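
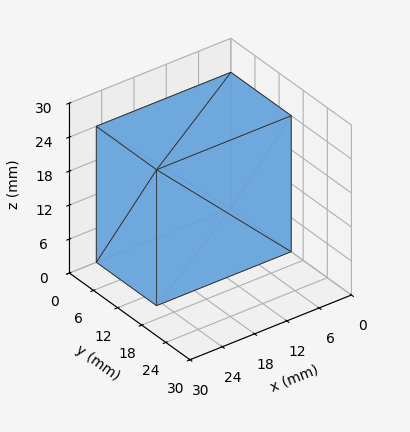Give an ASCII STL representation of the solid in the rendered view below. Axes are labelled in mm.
Reading the render: the shape is a rectangular box, roughly 25 × 15 mm footprint and 24 mm tall (dimensions read to the nearest mm from the axis ticks). For the STL, each face is triangulated and given an outward normal.

solid part
  facet normal 0.0000 0.0000 -1.0000
    outer loop
      vertex 25.00 15.00 0.00
      vertex 25.00 0.00 0.00
      vertex 0.00 0.00 0.00
    endloop
  endfacet
  facet normal 0.0000 0.0000 -1.0000
    outer loop
      vertex 0.00 15.00 0.00
      vertex 25.00 15.00 0.00
      vertex 0.00 0.00 0.00
    endloop
  endfacet
  facet normal 0.0000 0.0000 1.0000
    outer loop
      vertex 0.00 0.00 24.00
      vertex 25.00 0.00 24.00
      vertex 25.00 15.00 24.00
    endloop
  endfacet
  facet normal 0.0000 0.0000 1.0000
    outer loop
      vertex 0.00 0.00 24.00
      vertex 25.00 15.00 24.00
      vertex 0.00 15.00 24.00
    endloop
  endfacet
  facet normal 0.0000 -1.0000 0.0000
    outer loop
      vertex 0.00 0.00 0.00
      vertex 25.00 0.00 0.00
      vertex 25.00 0.00 24.00
    endloop
  endfacet
  facet normal 0.0000 -1.0000 0.0000
    outer loop
      vertex 0.00 0.00 0.00
      vertex 25.00 0.00 24.00
      vertex 0.00 0.00 24.00
    endloop
  endfacet
  facet normal 0.0000 1.0000 0.0000
    outer loop
      vertex 25.00 15.00 24.00
      vertex 25.00 15.00 0.00
      vertex 0.00 15.00 0.00
    endloop
  endfacet
  facet normal 0.0000 1.0000 0.0000
    outer loop
      vertex 0.00 15.00 24.00
      vertex 25.00 15.00 24.00
      vertex 0.00 15.00 0.00
    endloop
  endfacet
  facet normal -1.0000 0.0000 0.0000
    outer loop
      vertex 0.00 15.00 24.00
      vertex 0.00 15.00 0.00
      vertex 0.00 0.00 0.00
    endloop
  endfacet
  facet normal -1.0000 0.0000 0.0000
    outer loop
      vertex 0.00 0.00 24.00
      vertex 0.00 15.00 24.00
      vertex 0.00 0.00 0.00
    endloop
  endfacet
  facet normal 1.0000 0.0000 0.0000
    outer loop
      vertex 25.00 0.00 0.00
      vertex 25.00 15.00 0.00
      vertex 25.00 15.00 24.00
    endloop
  endfacet
  facet normal 1.0000 0.0000 0.0000
    outer loop
      vertex 25.00 0.00 0.00
      vertex 25.00 15.00 24.00
      vertex 25.00 0.00 24.00
    endloop
  endfacet
endsolid part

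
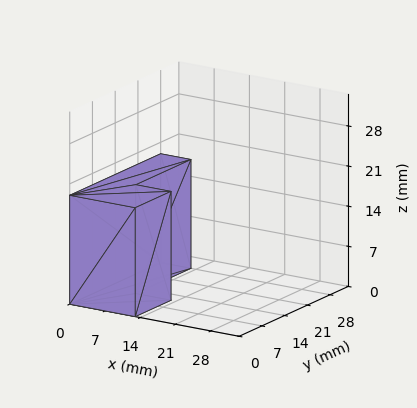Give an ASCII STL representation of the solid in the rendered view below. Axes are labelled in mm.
Reading the render: the shape is an L-shaped prism: outer 13 × 28 mm, arm thicknesses ≈ 11 mm (horizontal) and 6 mm (vertical), extruded 19 mm in z (dimensions read to the nearest mm from the axis ticks). For the STL, each face is triangulated and given an outward normal.

solid part
  facet normal 0.0000 0.0000 -1.0000
    outer loop
      vertex 13.0 11.0 0.0
      vertex 13.0 0.0 0.0
      vertex 0.0 0.0 0.0
    endloop
  endfacet
  facet normal 0.0000 0.0000 -1.0000
    outer loop
      vertex 6.0 11.0 0.0
      vertex 13.0 11.0 0.0
      vertex 0.0 0.0 0.0
    endloop
  endfacet
  facet normal 0.0000 0.0000 -1.0000
    outer loop
      vertex 6.0 28.0 0.0
      vertex 6.0 11.0 0.0
      vertex 0.0 0.0 0.0
    endloop
  endfacet
  facet normal 0.0000 0.0000 -1.0000
    outer loop
      vertex 0.0 28.0 0.0
      vertex 6.0 28.0 0.0
      vertex 0.0 0.0 0.0
    endloop
  endfacet
  facet normal 0.0000 0.0000 1.0000
    outer loop
      vertex 0.0 0.0 19.0
      vertex 13.0 0.0 19.0
      vertex 13.0 11.0 19.0
    endloop
  endfacet
  facet normal 0.0000 0.0000 1.0000
    outer loop
      vertex 0.0 0.0 19.0
      vertex 13.0 11.0 19.0
      vertex 6.0 11.0 19.0
    endloop
  endfacet
  facet normal 0.0000 0.0000 1.0000
    outer loop
      vertex 0.0 0.0 19.0
      vertex 6.0 11.0 19.0
      vertex 6.0 28.0 19.0
    endloop
  endfacet
  facet normal 0.0000 0.0000 1.0000
    outer loop
      vertex 0.0 0.0 19.0
      vertex 6.0 28.0 19.0
      vertex 0.0 28.0 19.0
    endloop
  endfacet
  facet normal 0.0000 -1.0000 0.0000
    outer loop
      vertex 0.0 0.0 0.0
      vertex 13.0 0.0 0.0
      vertex 13.0 0.0 19.0
    endloop
  endfacet
  facet normal 0.0000 -1.0000 0.0000
    outer loop
      vertex 0.0 0.0 0.0
      vertex 13.0 0.0 19.0
      vertex 0.0 0.0 19.0
    endloop
  endfacet
  facet normal 1.0000 0.0000 0.0000
    outer loop
      vertex 13.0 0.0 0.0
      vertex 13.0 11.0 0.0
      vertex 13.0 11.0 19.0
    endloop
  endfacet
  facet normal 1.0000 0.0000 0.0000
    outer loop
      vertex 13.0 0.0 0.0
      vertex 13.0 11.0 19.0
      vertex 13.0 0.0 19.0
    endloop
  endfacet
  facet normal 0.0000 1.0000 0.0000
    outer loop
      vertex 13.0 11.0 0.0
      vertex 6.0 11.0 0.0
      vertex 6.0 11.0 19.0
    endloop
  endfacet
  facet normal 0.0000 1.0000 0.0000
    outer loop
      vertex 13.0 11.0 0.0
      vertex 6.0 11.0 19.0
      vertex 13.0 11.0 19.0
    endloop
  endfacet
  facet normal 1.0000 0.0000 0.0000
    outer loop
      vertex 6.0 11.0 0.0
      vertex 6.0 28.0 0.0
      vertex 6.0 28.0 19.0
    endloop
  endfacet
  facet normal 1.0000 0.0000 0.0000
    outer loop
      vertex 6.0 11.0 0.0
      vertex 6.0 28.0 19.0
      vertex 6.0 11.0 19.0
    endloop
  endfacet
  facet normal 0.0000 1.0000 0.0000
    outer loop
      vertex 6.0 28.0 0.0
      vertex 0.0 28.0 0.0
      vertex 0.0 28.0 19.0
    endloop
  endfacet
  facet normal 0.0000 1.0000 0.0000
    outer loop
      vertex 6.0 28.0 0.0
      vertex 0.0 28.0 19.0
      vertex 6.0 28.0 19.0
    endloop
  endfacet
  facet normal -1.0000 0.0000 0.0000
    outer loop
      vertex 0.0 28.0 0.0
      vertex 0.0 0.0 0.0
      vertex 0.0 0.0 19.0
    endloop
  endfacet
  facet normal -1.0000 0.0000 0.0000
    outer loop
      vertex 0.0 28.0 0.0
      vertex 0.0 0.0 19.0
      vertex 0.0 28.0 19.0
    endloop
  endfacet
endsolid part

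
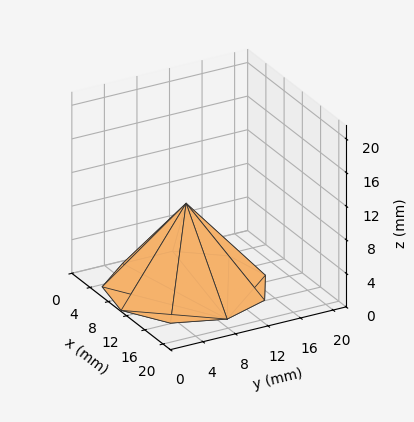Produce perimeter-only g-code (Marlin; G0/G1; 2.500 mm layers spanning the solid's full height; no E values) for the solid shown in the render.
Reading the render: the shape is a regular 9-sided pyramid, base circumscribed radius ≈ 9 mm, apex at z ≈ 10 mm (dimensions read to the nearest mm from the axis ticks). For the g-code, the solid's height is divided into equal slices at the stated Δz and each level perimeter traced with G1 moves after a G0 lift.

; perimeter-only toolpath
G21 ; units = mm
G90 ; absolute positioning
G28 ; home
; layer 1
G0 Z2.500
G0 X15.750 Y9.000
G1 X14.171 Y13.339
G1 X10.172 Y15.647
G1 X5.625 Y14.846
G1 X2.657 Y11.308
G1 X2.657 Y6.691
G1 X5.625 Y3.155
G1 X10.172 Y2.353
G1 X14.171 Y4.661
G1 X15.750 Y9.000
; layer 2
G0 Z5.000
G0 X13.500 Y9.000
G1 X12.447 Y11.893
G1 X9.782 Y13.431
G1 X6.750 Y12.897
G1 X4.771 Y10.539
G1 X4.771 Y7.461
G1 X6.750 Y5.103
G1 X9.782 Y4.569
G1 X12.447 Y6.107
G1 X13.500 Y9.000
; layer 3
G0 Z7.500
G0 X11.250 Y9.000
G1 X10.723 Y10.446
G1 X9.391 Y11.216
G1 X7.875 Y10.948
G1 X6.886 Y9.770
G1 X6.886 Y8.230
G1 X7.875 Y7.051
G1 X9.391 Y6.784
G1 X10.723 Y7.554
G1 X11.250 Y9.000
M2 ; end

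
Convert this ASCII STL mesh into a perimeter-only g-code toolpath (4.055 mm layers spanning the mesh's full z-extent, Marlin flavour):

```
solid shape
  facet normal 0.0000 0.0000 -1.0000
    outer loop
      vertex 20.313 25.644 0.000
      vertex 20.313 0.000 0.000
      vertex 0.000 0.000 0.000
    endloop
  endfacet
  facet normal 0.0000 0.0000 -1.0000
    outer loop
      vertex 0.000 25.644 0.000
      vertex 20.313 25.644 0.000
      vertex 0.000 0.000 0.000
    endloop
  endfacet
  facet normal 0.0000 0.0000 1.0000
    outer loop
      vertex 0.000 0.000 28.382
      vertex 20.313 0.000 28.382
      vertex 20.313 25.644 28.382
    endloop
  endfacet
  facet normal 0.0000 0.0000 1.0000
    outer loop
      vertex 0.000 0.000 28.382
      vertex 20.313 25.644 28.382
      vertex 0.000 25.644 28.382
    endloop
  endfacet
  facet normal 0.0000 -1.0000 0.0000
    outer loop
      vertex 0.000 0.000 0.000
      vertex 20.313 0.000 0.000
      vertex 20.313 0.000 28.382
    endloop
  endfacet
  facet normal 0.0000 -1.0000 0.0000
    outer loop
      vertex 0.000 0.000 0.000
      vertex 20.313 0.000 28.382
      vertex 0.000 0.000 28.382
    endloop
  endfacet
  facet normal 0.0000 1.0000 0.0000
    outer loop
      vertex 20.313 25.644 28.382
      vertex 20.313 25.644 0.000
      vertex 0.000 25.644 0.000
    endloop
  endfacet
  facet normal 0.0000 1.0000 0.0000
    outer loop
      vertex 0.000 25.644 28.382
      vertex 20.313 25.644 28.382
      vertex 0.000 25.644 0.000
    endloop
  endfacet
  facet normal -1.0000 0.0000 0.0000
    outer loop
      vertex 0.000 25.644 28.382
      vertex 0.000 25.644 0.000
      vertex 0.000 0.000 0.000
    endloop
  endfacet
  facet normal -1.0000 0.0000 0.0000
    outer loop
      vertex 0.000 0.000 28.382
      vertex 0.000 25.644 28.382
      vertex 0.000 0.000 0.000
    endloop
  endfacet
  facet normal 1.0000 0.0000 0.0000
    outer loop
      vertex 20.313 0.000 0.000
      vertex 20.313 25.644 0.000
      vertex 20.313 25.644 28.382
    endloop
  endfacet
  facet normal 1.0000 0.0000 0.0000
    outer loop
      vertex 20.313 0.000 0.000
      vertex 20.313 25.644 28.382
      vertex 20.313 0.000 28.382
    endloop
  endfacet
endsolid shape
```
; perimeter-only toolpath
G21 ; units = mm
G90 ; absolute positioning
G28 ; home
; layer 1
G0 Z4.055
G0 X0.000 Y0.000
G1 X20.313 Y0.000
G1 X20.313 Y25.644
G1 X0.000 Y25.644
G1 X0.000 Y0.000
; layer 2
G0 Z8.109
G0 X0.000 Y0.000
G1 X20.313 Y0.000
G1 X20.313 Y25.644
G1 X0.000 Y25.644
G1 X0.000 Y0.000
; layer 3
G0 Z12.164
G0 X0.000 Y0.000
G1 X20.313 Y0.000
G1 X20.313 Y25.644
G1 X0.000 Y25.644
G1 X0.000 Y0.000
; layer 4
G0 Z16.218
G0 X0.000 Y0.000
G1 X20.313 Y0.000
G1 X20.313 Y25.644
G1 X0.000 Y25.644
G1 X0.000 Y0.000
; layer 5
G0 Z20.273
G0 X0.000 Y0.000
G1 X20.313 Y0.000
G1 X20.313 Y25.644
G1 X0.000 Y25.644
G1 X0.000 Y0.000
; layer 6
G0 Z24.327
G0 X0.000 Y0.000
G1 X20.313 Y0.000
G1 X20.313 Y25.644
G1 X0.000 Y25.644
G1 X0.000 Y0.000
; layer 7
G0 Z28.382
G0 X0.000 Y0.000
G1 X20.313 Y0.000
G1 X20.313 Y25.644
G1 X0.000 Y25.644
G1 X0.000 Y0.000
M2 ; end

The solid is a rectangular box, roughly 20.3 × 25.6 mm footprint and 28.4 mm tall. Slicing at Δz = 4.055 mm — 7 equal slices spanning the solid's height, so layer i sits at z = i·h/7 — gives 7 non-empty perimeters. Each is a 4-segment closed polygon; G0 lifts to the layer z and rapids to the start vertex, then G1 traces the edges.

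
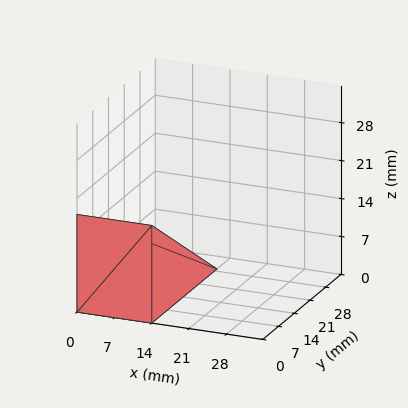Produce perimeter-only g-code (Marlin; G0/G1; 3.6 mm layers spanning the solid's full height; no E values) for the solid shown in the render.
Reading the render: the shape is a wedge (ramp): 14 × 29 mm base, rising to 18 mm along the y=0 edge and sloping linearly to z=0 at y=29 (dimensions read to the nearest mm from the axis ticks). For the g-code, the solid's height is divided into equal slices at the stated Δz and each level perimeter traced with G1 moves after a G0 lift.

; perimeter-only toolpath
G21 ; units = mm
G90 ; absolute positioning
G28 ; home
; layer 1
G0 Z3.6
G0 X0.0 Y0.0
G1 X14.0 Y0.0
G1 X14.0 Y23.2
G1 X0.0 Y23.2
G1 X0.0 Y0.0
; layer 2
G0 Z7.2
G0 X0.0 Y0.0
G1 X14.0 Y0.0
G1 X14.0 Y17.4
G1 X0.0 Y17.4
G1 X0.0 Y0.0
; layer 3
G0 Z10.8
G0 X0.0 Y0.0
G1 X14.0 Y0.0
G1 X14.0 Y11.6
G1 X0.0 Y11.6
G1 X0.0 Y0.0
; layer 4
G0 Z14.4
G0 X0.0 Y0.0
G1 X14.0 Y0.0
G1 X14.0 Y5.8
G1 X0.0 Y5.8
G1 X0.0 Y0.0
M2 ; end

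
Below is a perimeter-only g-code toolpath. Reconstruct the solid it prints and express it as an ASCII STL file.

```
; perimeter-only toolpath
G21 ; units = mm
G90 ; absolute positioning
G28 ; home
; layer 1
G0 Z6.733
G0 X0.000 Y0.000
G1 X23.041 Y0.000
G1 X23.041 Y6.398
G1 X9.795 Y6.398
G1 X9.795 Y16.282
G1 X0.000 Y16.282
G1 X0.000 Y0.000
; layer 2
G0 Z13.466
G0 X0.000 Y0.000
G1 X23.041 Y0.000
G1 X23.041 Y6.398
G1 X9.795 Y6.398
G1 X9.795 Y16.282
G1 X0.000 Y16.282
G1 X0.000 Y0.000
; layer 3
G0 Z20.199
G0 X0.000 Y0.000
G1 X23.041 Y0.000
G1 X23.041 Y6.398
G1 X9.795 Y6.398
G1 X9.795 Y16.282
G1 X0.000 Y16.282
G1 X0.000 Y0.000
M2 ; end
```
solid part
  facet normal 0.0000 0.0000 -1.0000
    outer loop
      vertex 23.041 6.398 0.000
      vertex 23.041 0.000 0.000
      vertex 0.000 0.000 0.000
    endloop
  endfacet
  facet normal 0.0000 0.0000 -1.0000
    outer loop
      vertex 9.795 6.398 0.000
      vertex 23.041 6.398 0.000
      vertex 0.000 0.000 0.000
    endloop
  endfacet
  facet normal 0.0000 0.0000 -1.0000
    outer loop
      vertex 9.795 16.282 0.000
      vertex 9.795 6.398 0.000
      vertex 0.000 0.000 0.000
    endloop
  endfacet
  facet normal 0.0000 0.0000 -1.0000
    outer loop
      vertex 0.000 16.282 0.000
      vertex 9.795 16.282 0.000
      vertex 0.000 0.000 0.000
    endloop
  endfacet
  facet normal 0.0000 0.0000 1.0000
    outer loop
      vertex 0.000 0.000 20.199
      vertex 23.041 0.000 20.199
      vertex 23.041 6.398 20.199
    endloop
  endfacet
  facet normal 0.0000 0.0000 1.0000
    outer loop
      vertex 0.000 0.000 20.199
      vertex 23.041 6.398 20.199
      vertex 9.795 6.398 20.199
    endloop
  endfacet
  facet normal 0.0000 0.0000 1.0000
    outer loop
      vertex 0.000 0.000 20.199
      vertex 9.795 6.398 20.199
      vertex 9.795 16.282 20.199
    endloop
  endfacet
  facet normal 0.0000 0.0000 1.0000
    outer loop
      vertex 0.000 0.000 20.199
      vertex 9.795 16.282 20.199
      vertex 0.000 16.282 20.199
    endloop
  endfacet
  facet normal 0.0000 -1.0000 0.0000
    outer loop
      vertex 0.000 0.000 0.000
      vertex 23.041 0.000 0.000
      vertex 23.041 0.000 20.199
    endloop
  endfacet
  facet normal 0.0000 -1.0000 0.0000
    outer loop
      vertex 0.000 0.000 0.000
      vertex 23.041 0.000 20.199
      vertex 0.000 0.000 20.199
    endloop
  endfacet
  facet normal 1.0000 0.0000 0.0000
    outer loop
      vertex 23.041 0.000 0.000
      vertex 23.041 6.398 0.000
      vertex 23.041 6.398 20.199
    endloop
  endfacet
  facet normal 1.0000 0.0000 0.0000
    outer loop
      vertex 23.041 0.000 0.000
      vertex 23.041 6.398 20.199
      vertex 23.041 0.000 20.199
    endloop
  endfacet
  facet normal 0.0000 1.0000 0.0000
    outer loop
      vertex 23.041 6.398 0.000
      vertex 9.795 6.398 0.000
      vertex 9.795 6.398 20.199
    endloop
  endfacet
  facet normal 0.0000 1.0000 0.0000
    outer loop
      vertex 23.041 6.398 0.000
      vertex 9.795 6.398 20.199
      vertex 23.041 6.398 20.199
    endloop
  endfacet
  facet normal 1.0000 0.0000 0.0000
    outer loop
      vertex 9.795 6.398 0.000
      vertex 9.795 16.282 0.000
      vertex 9.795 16.282 20.199
    endloop
  endfacet
  facet normal 1.0000 0.0000 0.0000
    outer loop
      vertex 9.795 6.398 0.000
      vertex 9.795 16.282 20.199
      vertex 9.795 6.398 20.199
    endloop
  endfacet
  facet normal 0.0000 1.0000 0.0000
    outer loop
      vertex 9.795 16.282 0.000
      vertex 0.000 16.282 0.000
      vertex 0.000 16.282 20.199
    endloop
  endfacet
  facet normal 0.0000 1.0000 0.0000
    outer loop
      vertex 9.795 16.282 0.000
      vertex 0.000 16.282 20.199
      vertex 9.795 16.282 20.199
    endloop
  endfacet
  facet normal -1.0000 0.0000 0.0000
    outer loop
      vertex 0.000 16.282 0.000
      vertex 0.000 0.000 0.000
      vertex 0.000 0.000 20.199
    endloop
  endfacet
  facet normal -1.0000 0.0000 0.0000
    outer loop
      vertex 0.000 16.282 0.000
      vertex 0.000 0.000 20.199
      vertex 0.000 16.282 20.199
    endloop
  endfacet
endsolid part

The G0 Z moves step by Δz≈6.733 mm. Every layer's G1 loop is the same polygon, so the solid is a straight extrusion of it from z=0 to z≈20.2. Closing with flat bottom and top caps and triangulating gives 20 facets — an L-shaped prism: outer 23 × 16.3 mm, arm thicknesses ≈ 6.4 mm (horizontal) and 9.79 mm (vertical), extruded 20.2 mm in z.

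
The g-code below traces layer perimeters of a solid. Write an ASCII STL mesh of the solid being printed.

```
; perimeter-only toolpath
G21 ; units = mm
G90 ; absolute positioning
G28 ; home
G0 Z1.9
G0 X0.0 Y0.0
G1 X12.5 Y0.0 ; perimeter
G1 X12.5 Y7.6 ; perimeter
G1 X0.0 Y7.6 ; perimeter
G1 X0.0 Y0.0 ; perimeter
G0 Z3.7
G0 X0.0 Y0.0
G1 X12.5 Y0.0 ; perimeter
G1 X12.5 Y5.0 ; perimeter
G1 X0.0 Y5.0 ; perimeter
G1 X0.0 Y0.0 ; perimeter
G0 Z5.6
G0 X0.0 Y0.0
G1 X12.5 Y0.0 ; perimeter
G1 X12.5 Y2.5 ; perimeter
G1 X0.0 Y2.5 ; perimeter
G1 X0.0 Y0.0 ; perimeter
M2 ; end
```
solid part
  facet normal 0.0000 0.0000 -1.0000
    outer loop
      vertex 12.5 10.1 0.0
      vertex 12.5 0.0 0.0
      vertex 0.0 0.0 0.0
    endloop
  endfacet
  facet normal 0.0000 0.0000 -1.0000
    outer loop
      vertex 0.0 10.1 0.0
      vertex 12.5 10.1 0.0
      vertex 0.0 0.0 0.0
    endloop
  endfacet
  facet normal 0.0000 -1.0000 0.0000
    outer loop
      vertex 0.0 0.0 0.0
      vertex 12.5 0.0 0.0
      vertex 12.5 0.0 7.4
    endloop
  endfacet
  facet normal 0.0000 -1.0000 0.0000
    outer loop
      vertex 0.0 0.0 0.0
      vertex 12.5 0.0 7.4
      vertex 0.0 0.0 7.4
    endloop
  endfacet
  facet normal 0.0000 0.5910 0.8067
    outer loop
      vertex 0.0 0.0 7.4
      vertex 12.5 0.0 7.4
      vertex 12.5 10.1 0.0
    endloop
  endfacet
  facet normal 0.0000 0.5910 0.8067
    outer loop
      vertex 0.0 0.0 7.4
      vertex 12.5 10.1 0.0
      vertex 0.0 10.1 0.0
    endloop
  endfacet
  facet normal -1.0000 0.0000 0.0000
    outer loop
      vertex 0.0 0.0 7.4
      vertex 0.0 10.1 0.0
      vertex 0.0 0.0 0.0
    endloop
  endfacet
  facet normal 1.0000 0.0000 0.0000
    outer loop
      vertex 12.5 0.0 0.0
      vertex 12.5 10.1 0.0
      vertex 12.5 0.0 7.4
    endloop
  endfacet
endsolid part

The G0 Z moves step by Δz≈1.9 mm. The G1 loops shrink linearly with z, so the solid tapers from its base footprint up to z≈7.4. Closing with a flat bottom cap and the tapered top and triangulating gives 8 facets — a wedge (ramp): 12.5 × 10.1 mm base, rising to 7.4 mm along the y=0 edge and sloping linearly to z=0 at y=10.1.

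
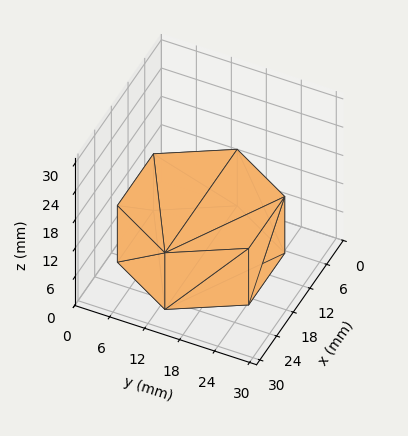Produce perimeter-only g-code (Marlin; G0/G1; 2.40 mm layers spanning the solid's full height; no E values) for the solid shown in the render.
Reading the render: the shape is a regular 6-sided prism (a cylinder approximated with 6 flat sides), circumscribed radius ≈ 13 mm, height ≈ 12 mm (dimensions read to the nearest mm from the axis ticks). For the g-code, the solid's height is divided into equal slices at the stated Δz and each level perimeter traced with G1 moves after a G0 lift.

; perimeter-only toolpath
G21 ; units = mm
G90 ; absolute positioning
G28 ; home
; layer 1
G0 Z2.40
G0 X26.00 Y13.00
G1 X19.50 Y24.26
G1 X6.50 Y24.26
G1 X0.00 Y13.00
G1 X6.50 Y1.74
G1 X19.50 Y1.74
G1 X26.00 Y13.00
; layer 2
G0 Z4.80
G0 X26.00 Y13.00
G1 X19.50 Y24.26
G1 X6.50 Y24.26
G1 X0.00 Y13.00
G1 X6.50 Y1.74
G1 X19.50 Y1.74
G1 X26.00 Y13.00
; layer 3
G0 Z7.20
G0 X26.00 Y13.00
G1 X19.50 Y24.26
G1 X6.50 Y24.26
G1 X0.00 Y13.00
G1 X6.50 Y1.74
G1 X19.50 Y1.74
G1 X26.00 Y13.00
; layer 4
G0 Z9.60
G0 X26.00 Y13.00
G1 X19.50 Y24.26
G1 X6.50 Y24.26
G1 X0.00 Y13.00
G1 X6.50 Y1.74
G1 X19.50 Y1.74
G1 X26.00 Y13.00
; layer 5
G0 Z12.00
G0 X26.00 Y13.00
G1 X19.50 Y24.26
G1 X6.50 Y24.26
G1 X0.00 Y13.00
G1 X6.50 Y1.74
G1 X19.50 Y1.74
G1 X26.00 Y13.00
M2 ; end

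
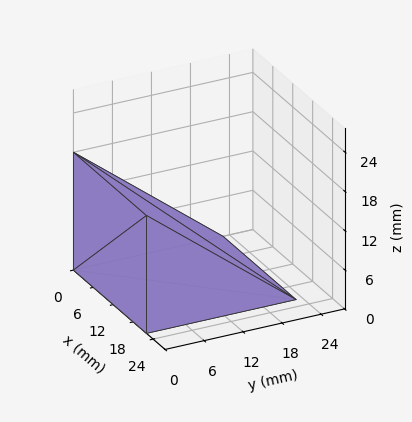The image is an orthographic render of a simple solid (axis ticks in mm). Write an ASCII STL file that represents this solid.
Reading the render: the shape is a wedge (ramp): 22 × 23 mm base, rising to 18 mm along the y=0 edge and sloping linearly to z=0 at y=23 (dimensions read to the nearest mm from the axis ticks). For the STL, each face is triangulated and given an outward normal.

solid part
  facet normal 0.0000 0.0000 -1.0000
    outer loop
      vertex 22.00 23.00 0.00
      vertex 22.00 0.00 0.00
      vertex 0.00 0.00 0.00
    endloop
  endfacet
  facet normal 0.0000 0.0000 -1.0000
    outer loop
      vertex 0.00 23.00 0.00
      vertex 22.00 23.00 0.00
      vertex 0.00 0.00 0.00
    endloop
  endfacet
  facet normal 0.0000 -1.0000 0.0000
    outer loop
      vertex 0.00 0.00 0.00
      vertex 22.00 0.00 0.00
      vertex 22.00 0.00 18.00
    endloop
  endfacet
  facet normal 0.0000 -1.0000 0.0000
    outer loop
      vertex 0.00 0.00 0.00
      vertex 22.00 0.00 18.00
      vertex 0.00 0.00 18.00
    endloop
  endfacet
  facet normal 0.0000 0.6163 0.7875
    outer loop
      vertex 0.00 0.00 18.00
      vertex 22.00 0.00 18.00
      vertex 22.00 23.00 0.00
    endloop
  endfacet
  facet normal 0.0000 0.6163 0.7875
    outer loop
      vertex 0.00 0.00 18.00
      vertex 22.00 23.00 0.00
      vertex 0.00 23.00 0.00
    endloop
  endfacet
  facet normal -1.0000 0.0000 0.0000
    outer loop
      vertex 0.00 0.00 18.00
      vertex 0.00 23.00 0.00
      vertex 0.00 0.00 0.00
    endloop
  endfacet
  facet normal 1.0000 0.0000 0.0000
    outer loop
      vertex 22.00 0.00 0.00
      vertex 22.00 23.00 0.00
      vertex 22.00 0.00 18.00
    endloop
  endfacet
endsolid part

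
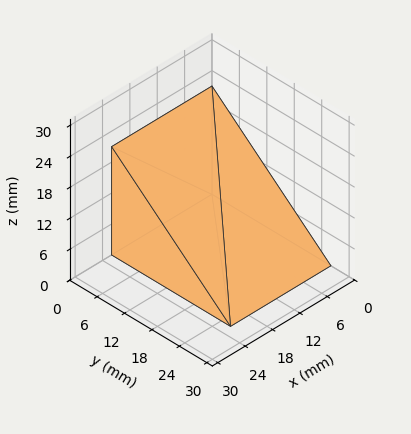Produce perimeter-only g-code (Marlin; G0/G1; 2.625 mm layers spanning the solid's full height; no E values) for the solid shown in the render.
Reading the render: the shape is a wedge (ramp): 22 × 26 mm base, rising to 21 mm along the y=0 edge and sloping linearly to z=0 at y=26 (dimensions read to the nearest mm from the axis ticks). For the g-code, the solid's height is divided into equal slices at the stated Δz and each level perimeter traced with G1 moves after a G0 lift.

; perimeter-only toolpath
G21 ; units = mm
G90 ; absolute positioning
G28 ; home
; layer 1
G0 Z2.625
G0 X0.000 Y0.000
G1 X22.000 Y0.000
G1 X22.000 Y22.750
G1 X0.000 Y22.750
G1 X0.000 Y0.000
; layer 2
G0 Z5.250
G0 X0.000 Y0.000
G1 X22.000 Y0.000
G1 X22.000 Y19.500
G1 X0.000 Y19.500
G1 X0.000 Y0.000
; layer 3
G0 Z7.875
G0 X0.000 Y0.000
G1 X22.000 Y0.000
G1 X22.000 Y16.250
G1 X0.000 Y16.250
G1 X0.000 Y0.000
; layer 4
G0 Z10.500
G0 X0.000 Y0.000
G1 X22.000 Y0.000
G1 X22.000 Y13.000
G1 X0.000 Y13.000
G1 X0.000 Y0.000
; layer 5
G0 Z13.125
G0 X0.000 Y0.000
G1 X22.000 Y0.000
G1 X22.000 Y9.750
G1 X0.000 Y9.750
G1 X0.000 Y0.000
; layer 6
G0 Z15.750
G0 X0.000 Y0.000
G1 X22.000 Y0.000
G1 X22.000 Y6.500
G1 X0.000 Y6.500
G1 X0.000 Y0.000
; layer 7
G0 Z18.375
G0 X0.000 Y0.000
G1 X22.000 Y0.000
G1 X22.000 Y3.250
G1 X0.000 Y3.250
G1 X0.000 Y0.000
M2 ; end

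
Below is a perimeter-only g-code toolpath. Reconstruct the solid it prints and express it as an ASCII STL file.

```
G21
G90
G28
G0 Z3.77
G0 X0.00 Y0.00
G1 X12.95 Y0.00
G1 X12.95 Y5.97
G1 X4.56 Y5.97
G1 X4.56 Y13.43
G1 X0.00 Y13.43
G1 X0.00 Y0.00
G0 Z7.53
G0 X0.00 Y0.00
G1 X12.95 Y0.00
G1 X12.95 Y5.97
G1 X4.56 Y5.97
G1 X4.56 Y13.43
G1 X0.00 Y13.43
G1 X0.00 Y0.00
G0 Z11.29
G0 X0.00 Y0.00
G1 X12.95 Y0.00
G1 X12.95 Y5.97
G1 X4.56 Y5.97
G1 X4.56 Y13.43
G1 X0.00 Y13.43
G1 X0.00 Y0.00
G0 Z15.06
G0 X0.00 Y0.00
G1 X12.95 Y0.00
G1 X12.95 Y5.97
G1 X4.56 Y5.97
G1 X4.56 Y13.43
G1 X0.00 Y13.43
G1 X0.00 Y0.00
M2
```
solid part
  facet normal 0.0000 0.0000 -1.0000
    outer loop
      vertex 12.95 5.97 0.00
      vertex 12.95 0.00 0.00
      vertex 0.00 0.00 0.00
    endloop
  endfacet
  facet normal 0.0000 0.0000 -1.0000
    outer loop
      vertex 4.56 5.97 0.00
      vertex 12.95 5.97 0.00
      vertex 0.00 0.00 0.00
    endloop
  endfacet
  facet normal 0.0000 0.0000 -1.0000
    outer loop
      vertex 4.56 13.43 0.00
      vertex 4.56 5.97 0.00
      vertex 0.00 0.00 0.00
    endloop
  endfacet
  facet normal 0.0000 0.0000 -1.0000
    outer loop
      vertex 0.00 13.43 0.00
      vertex 4.56 13.43 0.00
      vertex 0.00 0.00 0.00
    endloop
  endfacet
  facet normal 0.0000 0.0000 1.0000
    outer loop
      vertex 0.00 0.00 15.06
      vertex 12.95 0.00 15.06
      vertex 12.95 5.97 15.06
    endloop
  endfacet
  facet normal 0.0000 0.0000 1.0000
    outer loop
      vertex 0.00 0.00 15.06
      vertex 12.95 5.97 15.06
      vertex 4.56 5.97 15.06
    endloop
  endfacet
  facet normal 0.0000 0.0000 1.0000
    outer loop
      vertex 0.00 0.00 15.06
      vertex 4.56 5.97 15.06
      vertex 4.56 13.43 15.06
    endloop
  endfacet
  facet normal 0.0000 0.0000 1.0000
    outer loop
      vertex 0.00 0.00 15.06
      vertex 4.56 13.43 15.06
      vertex 0.00 13.43 15.06
    endloop
  endfacet
  facet normal 0.0000 -1.0000 0.0000
    outer loop
      vertex 0.00 0.00 0.00
      vertex 12.95 0.00 0.00
      vertex 12.95 0.00 15.06
    endloop
  endfacet
  facet normal 0.0000 -1.0000 0.0000
    outer loop
      vertex 0.00 0.00 0.00
      vertex 12.95 0.00 15.06
      vertex 0.00 0.00 15.06
    endloop
  endfacet
  facet normal 1.0000 0.0000 0.0000
    outer loop
      vertex 12.95 0.00 0.00
      vertex 12.95 5.97 0.00
      vertex 12.95 5.97 15.06
    endloop
  endfacet
  facet normal 1.0000 0.0000 0.0000
    outer loop
      vertex 12.95 0.00 0.00
      vertex 12.95 5.97 15.06
      vertex 12.95 0.00 15.06
    endloop
  endfacet
  facet normal 0.0000 1.0000 0.0000
    outer loop
      vertex 12.95 5.97 0.00
      vertex 4.56 5.97 0.00
      vertex 4.56 5.97 15.06
    endloop
  endfacet
  facet normal 0.0000 1.0000 0.0000
    outer loop
      vertex 12.95 5.97 0.00
      vertex 4.56 5.97 15.06
      vertex 12.95 5.97 15.06
    endloop
  endfacet
  facet normal 1.0000 0.0000 0.0000
    outer loop
      vertex 4.56 5.97 0.00
      vertex 4.56 13.43 0.00
      vertex 4.56 13.43 15.06
    endloop
  endfacet
  facet normal 1.0000 0.0000 0.0000
    outer loop
      vertex 4.56 5.97 0.00
      vertex 4.56 13.43 15.06
      vertex 4.56 5.97 15.06
    endloop
  endfacet
  facet normal 0.0000 1.0000 0.0000
    outer loop
      vertex 4.56 13.43 0.00
      vertex 0.00 13.43 0.00
      vertex 0.00 13.43 15.06
    endloop
  endfacet
  facet normal 0.0000 1.0000 0.0000
    outer loop
      vertex 4.56 13.43 0.00
      vertex 0.00 13.43 15.06
      vertex 4.56 13.43 15.06
    endloop
  endfacet
  facet normal -1.0000 0.0000 0.0000
    outer loop
      vertex 0.00 13.43 0.00
      vertex 0.00 0.00 0.00
      vertex 0.00 0.00 15.06
    endloop
  endfacet
  facet normal -1.0000 0.0000 0.0000
    outer loop
      vertex 0.00 13.43 0.00
      vertex 0.00 0.00 15.06
      vertex 0.00 13.43 15.06
    endloop
  endfacet
endsolid part

The G0 Z moves step by Δz≈3.77 mm. Every layer's G1 loop is the same polygon, so the solid is a straight extrusion of it from z=0 to z≈15.1. Closing with flat bottom and top caps and triangulating gives 20 facets — an L-shaped prism: outer 12.9 × 13.4 mm, arm thicknesses ≈ 5.97 mm (horizontal) and 4.56 mm (vertical), extruded 15.1 mm in z.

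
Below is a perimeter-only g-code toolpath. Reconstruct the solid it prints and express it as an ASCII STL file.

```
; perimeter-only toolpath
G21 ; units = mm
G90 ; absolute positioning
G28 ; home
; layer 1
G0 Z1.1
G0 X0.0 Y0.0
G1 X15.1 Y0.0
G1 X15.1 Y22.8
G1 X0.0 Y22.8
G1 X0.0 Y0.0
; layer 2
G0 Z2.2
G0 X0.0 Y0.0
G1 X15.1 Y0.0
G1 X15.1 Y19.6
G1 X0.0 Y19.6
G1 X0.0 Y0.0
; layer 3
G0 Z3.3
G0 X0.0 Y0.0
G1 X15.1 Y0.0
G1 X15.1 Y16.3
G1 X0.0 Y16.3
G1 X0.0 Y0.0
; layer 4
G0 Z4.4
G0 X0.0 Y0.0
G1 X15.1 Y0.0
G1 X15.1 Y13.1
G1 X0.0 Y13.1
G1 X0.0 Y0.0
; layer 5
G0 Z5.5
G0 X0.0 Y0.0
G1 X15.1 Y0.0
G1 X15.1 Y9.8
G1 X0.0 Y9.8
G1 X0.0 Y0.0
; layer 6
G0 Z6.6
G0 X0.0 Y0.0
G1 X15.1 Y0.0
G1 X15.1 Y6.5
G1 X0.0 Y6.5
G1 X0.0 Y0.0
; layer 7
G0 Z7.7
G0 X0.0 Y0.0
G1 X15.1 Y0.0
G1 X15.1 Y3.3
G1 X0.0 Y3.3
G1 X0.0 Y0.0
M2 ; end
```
solid part
  facet normal 0.0000 0.0000 -1.0000
    outer loop
      vertex 15.1 26.1 0.0
      vertex 15.1 0.0 0.0
      vertex 0.0 0.0 0.0
    endloop
  endfacet
  facet normal 0.0000 0.0000 -1.0000
    outer loop
      vertex 0.0 26.1 0.0
      vertex 15.1 26.1 0.0
      vertex 0.0 0.0 0.0
    endloop
  endfacet
  facet normal 0.0000 -1.0000 0.0000
    outer loop
      vertex 0.0 0.0 0.0
      vertex 15.1 0.0 0.0
      vertex 15.1 0.0 8.8
    endloop
  endfacet
  facet normal 0.0000 -1.0000 0.0000
    outer loop
      vertex 0.0 0.0 0.0
      vertex 15.1 0.0 8.8
      vertex 0.0 0.0 8.8
    endloop
  endfacet
  facet normal 0.0000 0.3195 0.9476
    outer loop
      vertex 0.0 0.0 8.8
      vertex 15.1 0.0 8.8
      vertex 15.1 26.1 0.0
    endloop
  endfacet
  facet normal 0.0000 0.3195 0.9476
    outer loop
      vertex 0.0 0.0 8.8
      vertex 15.1 26.1 0.0
      vertex 0.0 26.1 0.0
    endloop
  endfacet
  facet normal -1.0000 0.0000 0.0000
    outer loop
      vertex 0.0 0.0 8.8
      vertex 0.0 26.1 0.0
      vertex 0.0 0.0 0.0
    endloop
  endfacet
  facet normal 1.0000 0.0000 0.0000
    outer loop
      vertex 15.1 0.0 0.0
      vertex 15.1 26.1 0.0
      vertex 15.1 0.0 8.8
    endloop
  endfacet
endsolid part

The G0 Z moves step by Δz≈1.1 mm. The G1 loops shrink linearly with z, so the solid tapers from its base footprint up to z≈8.8. Closing with a flat bottom cap and the tapered top and triangulating gives 8 facets — a wedge (ramp): 15.1 × 26.1 mm base, rising to 8.8 mm along the y=0 edge and sloping linearly to z=0 at y=26.1.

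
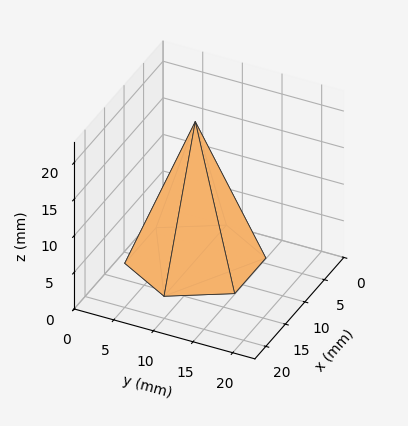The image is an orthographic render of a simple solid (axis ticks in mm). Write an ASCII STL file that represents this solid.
Reading the render: the shape is a regular 6-sided pyramid, base circumscribed radius ≈ 8 mm, apex at z ≈ 19 mm (dimensions read to the nearest mm from the axis ticks). For the STL, each face is triangulated and given an outward normal.

solid part
  facet normal 0.0000 0.0000 -1.0000
    outer loop
      vertex 4.00 14.93 0.00
      vertex 12.00 14.93 0.00
      vertex 16.00 8.00 0.00
    endloop
  endfacet
  facet normal 0.0000 0.0000 -1.0000
    outer loop
      vertex 0.00 8.00 0.00
      vertex 4.00 14.93 0.00
      vertex 16.00 8.00 0.00
    endloop
  endfacet
  facet normal 0.0000 0.0000 -1.0000
    outer loop
      vertex 4.00 1.07 0.00
      vertex 0.00 8.00 0.00
      vertex 16.00 8.00 0.00
    endloop
  endfacet
  facet normal 0.0000 0.0000 -1.0000
    outer loop
      vertex 12.00 1.07 0.00
      vertex 4.00 1.07 0.00
      vertex 16.00 8.00 0.00
    endloop
  endfacet
  facet normal 0.8137 0.4696 0.3426
    outer loop
      vertex 16.00 8.00 0.00
      vertex 12.00 14.93 0.00
      vertex 8.00 8.00 19.00
    endloop
  endfacet
  facet normal 0.0000 0.9395 0.3427
    outer loop
      vertex 12.00 14.93 0.00
      vertex 4.00 14.93 0.00
      vertex 8.00 8.00 19.00
    endloop
  endfacet
  facet normal -0.8137 0.4696 0.3426
    outer loop
      vertex 4.00 14.93 0.00
      vertex 0.00 8.00 0.00
      vertex 8.00 8.00 19.00
    endloop
  endfacet
  facet normal -0.8137 -0.4696 0.3426
    outer loop
      vertex 0.00 8.00 0.00
      vertex 4.00 1.07 0.00
      vertex 8.00 8.00 19.00
    endloop
  endfacet
  facet normal 0.0000 -0.9395 0.3427
    outer loop
      vertex 4.00 1.07 0.00
      vertex 12.00 1.07 0.00
      vertex 8.00 8.00 19.00
    endloop
  endfacet
  facet normal 0.8137 -0.4696 0.3426
    outer loop
      vertex 12.00 1.07 0.00
      vertex 16.00 8.00 0.00
      vertex 8.00 8.00 19.00
    endloop
  endfacet
endsolid part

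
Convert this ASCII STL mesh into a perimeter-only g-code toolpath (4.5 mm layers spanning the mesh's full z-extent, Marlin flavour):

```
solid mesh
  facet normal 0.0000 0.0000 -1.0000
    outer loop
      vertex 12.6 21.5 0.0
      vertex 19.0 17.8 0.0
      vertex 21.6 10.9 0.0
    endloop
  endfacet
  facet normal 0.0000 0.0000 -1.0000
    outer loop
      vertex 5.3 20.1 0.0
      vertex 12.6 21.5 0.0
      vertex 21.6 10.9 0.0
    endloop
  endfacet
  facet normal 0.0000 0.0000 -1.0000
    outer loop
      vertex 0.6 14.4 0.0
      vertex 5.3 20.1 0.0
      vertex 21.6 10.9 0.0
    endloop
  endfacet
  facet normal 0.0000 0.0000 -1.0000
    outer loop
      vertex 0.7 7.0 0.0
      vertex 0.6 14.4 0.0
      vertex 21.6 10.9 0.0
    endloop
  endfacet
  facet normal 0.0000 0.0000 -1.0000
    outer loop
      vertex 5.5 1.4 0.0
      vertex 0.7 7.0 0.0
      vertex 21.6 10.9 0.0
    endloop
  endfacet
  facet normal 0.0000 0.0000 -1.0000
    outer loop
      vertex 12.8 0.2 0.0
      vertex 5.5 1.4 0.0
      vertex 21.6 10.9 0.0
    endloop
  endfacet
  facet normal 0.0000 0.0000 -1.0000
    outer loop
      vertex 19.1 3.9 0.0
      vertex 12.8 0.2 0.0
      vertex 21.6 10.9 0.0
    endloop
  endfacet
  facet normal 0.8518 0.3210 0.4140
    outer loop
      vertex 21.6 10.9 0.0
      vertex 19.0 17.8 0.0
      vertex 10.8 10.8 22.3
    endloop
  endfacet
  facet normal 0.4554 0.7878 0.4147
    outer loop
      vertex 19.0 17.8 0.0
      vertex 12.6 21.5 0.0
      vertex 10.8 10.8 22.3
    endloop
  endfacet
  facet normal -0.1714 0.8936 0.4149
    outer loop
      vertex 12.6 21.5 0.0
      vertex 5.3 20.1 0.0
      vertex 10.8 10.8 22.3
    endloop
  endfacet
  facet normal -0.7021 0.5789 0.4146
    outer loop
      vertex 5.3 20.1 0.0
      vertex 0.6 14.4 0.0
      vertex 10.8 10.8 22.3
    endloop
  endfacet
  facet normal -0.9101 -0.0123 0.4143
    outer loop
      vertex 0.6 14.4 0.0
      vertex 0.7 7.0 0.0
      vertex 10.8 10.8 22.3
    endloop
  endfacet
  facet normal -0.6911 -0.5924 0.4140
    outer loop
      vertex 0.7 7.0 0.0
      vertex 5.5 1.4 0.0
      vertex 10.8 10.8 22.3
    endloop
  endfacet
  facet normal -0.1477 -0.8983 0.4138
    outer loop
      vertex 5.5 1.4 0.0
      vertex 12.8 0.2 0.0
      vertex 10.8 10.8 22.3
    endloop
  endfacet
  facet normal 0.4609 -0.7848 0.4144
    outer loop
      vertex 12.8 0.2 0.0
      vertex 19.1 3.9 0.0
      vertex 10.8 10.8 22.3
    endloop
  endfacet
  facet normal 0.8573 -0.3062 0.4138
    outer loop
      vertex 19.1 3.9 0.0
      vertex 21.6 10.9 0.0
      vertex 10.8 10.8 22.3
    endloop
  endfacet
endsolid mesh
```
; perimeter-only toolpath
G21 ; units = mm
G90 ; absolute positioning
G28 ; home
; layer 1
G0 Z4.5
G0 X19.4 Y10.9
G1 X17.4 Y16.4
G1 X12.2 Y19.4
G1 X6.4 Y18.2
G1 X2.6 Y13.7
G1 X2.7 Y7.8
G1 X6.6 Y3.3
G1 X12.4 Y2.3
G1 X17.4 Y5.3
G1 X19.4 Y10.9
; layer 2
G0 Z8.9
G0 X17.3 Y10.9
G1 X15.7 Y15.0
G1 X11.9 Y17.2
G1 X7.5 Y16.4
G1 X4.7 Y13.0
G1 X4.7 Y8.5
G1 X7.6 Y5.2
G1 X12.0 Y4.4
G1 X15.8 Y6.7
G1 X17.3 Y10.9
; layer 3
G0 Z13.4
G0 X15.1 Y10.8
G1 X14.1 Y13.6
G1 X11.5 Y15.1
G1 X8.6 Y14.5
G1 X6.7 Y12.2
G1 X6.8 Y9.3
G1 X8.7 Y7.0
G1 X11.6 Y6.6
G1 X14.1 Y8.0
G1 X15.1 Y10.8
; layer 4
G0 Z17.8
G0 X13.0 Y10.8
G1 X12.4 Y12.2
G1 X11.2 Y12.9
G1 X9.7 Y12.7
G1 X8.8 Y11.5
G1 X8.8 Y10.0
G1 X9.7 Y8.9
G1 X11.2 Y8.7
G1 X12.5 Y9.4
G1 X13.0 Y10.8
M2 ; end

The solid is a regular 9-sided pyramid, base circumscribed radius ≈ 10.8 mm, apex at z ≈ 22.3 mm. Slicing at Δz = 4.5 mm — 5 equal slices spanning the solid's height, so layer i sits at z = i·h/5 — gives 4 non-empty perimeters. Each is a 9-segment closed polygon; G0 lifts to the layer z and rapids to the start vertex, then G1 traces the edges. The cross-section shrinks linearly with z (the slice at the apex is degenerate and omitted).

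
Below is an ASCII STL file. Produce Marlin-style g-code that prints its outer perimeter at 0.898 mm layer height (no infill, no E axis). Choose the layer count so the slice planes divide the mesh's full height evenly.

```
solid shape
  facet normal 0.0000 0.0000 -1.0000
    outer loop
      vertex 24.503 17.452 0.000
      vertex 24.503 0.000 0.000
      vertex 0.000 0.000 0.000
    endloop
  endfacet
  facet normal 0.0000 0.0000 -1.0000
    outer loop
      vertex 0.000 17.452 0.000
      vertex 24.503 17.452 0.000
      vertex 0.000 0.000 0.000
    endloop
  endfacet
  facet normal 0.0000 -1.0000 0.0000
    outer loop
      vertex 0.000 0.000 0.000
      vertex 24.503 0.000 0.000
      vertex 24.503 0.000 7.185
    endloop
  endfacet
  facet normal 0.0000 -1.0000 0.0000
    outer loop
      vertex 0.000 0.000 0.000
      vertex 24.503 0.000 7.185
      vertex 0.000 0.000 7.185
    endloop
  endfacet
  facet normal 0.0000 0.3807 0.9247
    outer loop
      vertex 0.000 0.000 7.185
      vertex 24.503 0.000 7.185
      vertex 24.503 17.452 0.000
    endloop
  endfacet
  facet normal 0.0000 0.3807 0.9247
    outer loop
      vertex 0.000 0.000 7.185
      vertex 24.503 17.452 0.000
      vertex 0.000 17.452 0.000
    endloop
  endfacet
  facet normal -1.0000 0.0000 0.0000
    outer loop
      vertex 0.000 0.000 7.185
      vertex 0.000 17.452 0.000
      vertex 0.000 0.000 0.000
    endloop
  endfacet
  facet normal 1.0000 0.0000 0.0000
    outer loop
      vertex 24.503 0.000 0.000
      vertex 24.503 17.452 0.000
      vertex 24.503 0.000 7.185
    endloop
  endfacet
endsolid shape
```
; perimeter-only toolpath
G21 ; units = mm
G90 ; absolute positioning
G28 ; home
; layer 1
G0 Z0.898
G0 X0.000 Y0.000
G1 X24.503 Y0.000
G1 X24.503 Y15.271
G1 X0.000 Y15.271
G1 X0.000 Y0.000
; layer 2
G0 Z1.796
G0 X0.000 Y0.000
G1 X24.503 Y0.000
G1 X24.503 Y13.089
G1 X0.000 Y13.089
G1 X0.000 Y0.000
; layer 3
G0 Z2.694
G0 X0.000 Y0.000
G1 X24.503 Y0.000
G1 X24.503 Y10.908
G1 X0.000 Y10.908
G1 X0.000 Y0.000
; layer 4
G0 Z3.592
G0 X0.000 Y0.000
G1 X24.503 Y0.000
G1 X24.503 Y8.726
G1 X0.000 Y8.726
G1 X0.000 Y0.000
; layer 5
G0 Z4.491
G0 X0.000 Y0.000
G1 X24.503 Y0.000
G1 X24.503 Y6.545
G1 X0.000 Y6.545
G1 X0.000 Y0.000
; layer 6
G0 Z5.389
G0 X0.000 Y0.000
G1 X24.503 Y0.000
G1 X24.503 Y4.363
G1 X0.000 Y4.363
G1 X0.000 Y0.000
; layer 7
G0 Z6.287
G0 X0.000 Y0.000
G1 X24.503 Y0.000
G1 X24.503 Y2.182
G1 X0.000 Y2.182
G1 X0.000 Y0.000
M2 ; end

The solid is a wedge (ramp): 24.5 × 17.5 mm base, rising to 7.18 mm along the y=0 edge and sloping linearly to z=0 at y=17.5. Slicing at Δz = 0.898 mm — 8 equal slices spanning the solid's height, so layer i sits at z = i·h/8 — gives 7 non-empty perimeters. Each is a 4-segment closed polygon; G0 lifts to the layer z and rapids to the start vertex, then G1 traces the edges. The cross-section shrinks linearly with z (the slice at the apex is degenerate and omitted).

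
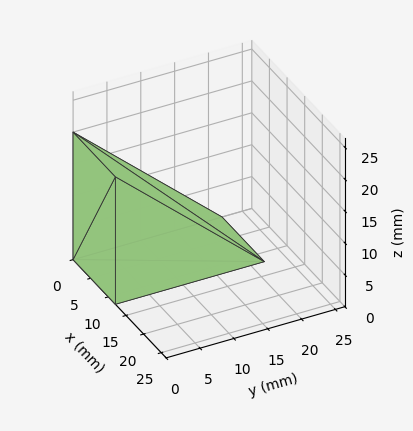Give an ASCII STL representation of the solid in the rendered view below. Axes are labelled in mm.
Reading the render: the shape is a wedge (ramp): 12 × 22 mm base, rising to 20 mm along the y=0 edge and sloping linearly to z=0 at y=22 (dimensions read to the nearest mm from the axis ticks). For the STL, each face is triangulated and given an outward normal.

solid part
  facet normal 0.0000 0.0000 -1.0000
    outer loop
      vertex 12.0 22.0 0.0
      vertex 12.0 0.0 0.0
      vertex 0.0 0.0 0.0
    endloop
  endfacet
  facet normal 0.0000 0.0000 -1.0000
    outer loop
      vertex 0.0 22.0 0.0
      vertex 12.0 22.0 0.0
      vertex 0.0 0.0 0.0
    endloop
  endfacet
  facet normal 0.0000 -1.0000 0.0000
    outer loop
      vertex 0.0 0.0 0.0
      vertex 12.0 0.0 0.0
      vertex 12.0 0.0 20.0
    endloop
  endfacet
  facet normal 0.0000 -1.0000 0.0000
    outer loop
      vertex 0.0 0.0 0.0
      vertex 12.0 0.0 20.0
      vertex 0.0 0.0 20.0
    endloop
  endfacet
  facet normal 0.0000 0.6727 0.7399
    outer loop
      vertex 0.0 0.0 20.0
      vertex 12.0 0.0 20.0
      vertex 12.0 22.0 0.0
    endloop
  endfacet
  facet normal 0.0000 0.6727 0.7399
    outer loop
      vertex 0.0 0.0 20.0
      vertex 12.0 22.0 0.0
      vertex 0.0 22.0 0.0
    endloop
  endfacet
  facet normal -1.0000 0.0000 0.0000
    outer loop
      vertex 0.0 0.0 20.0
      vertex 0.0 22.0 0.0
      vertex 0.0 0.0 0.0
    endloop
  endfacet
  facet normal 1.0000 0.0000 0.0000
    outer loop
      vertex 12.0 0.0 0.0
      vertex 12.0 22.0 0.0
      vertex 12.0 0.0 20.0
    endloop
  endfacet
endsolid part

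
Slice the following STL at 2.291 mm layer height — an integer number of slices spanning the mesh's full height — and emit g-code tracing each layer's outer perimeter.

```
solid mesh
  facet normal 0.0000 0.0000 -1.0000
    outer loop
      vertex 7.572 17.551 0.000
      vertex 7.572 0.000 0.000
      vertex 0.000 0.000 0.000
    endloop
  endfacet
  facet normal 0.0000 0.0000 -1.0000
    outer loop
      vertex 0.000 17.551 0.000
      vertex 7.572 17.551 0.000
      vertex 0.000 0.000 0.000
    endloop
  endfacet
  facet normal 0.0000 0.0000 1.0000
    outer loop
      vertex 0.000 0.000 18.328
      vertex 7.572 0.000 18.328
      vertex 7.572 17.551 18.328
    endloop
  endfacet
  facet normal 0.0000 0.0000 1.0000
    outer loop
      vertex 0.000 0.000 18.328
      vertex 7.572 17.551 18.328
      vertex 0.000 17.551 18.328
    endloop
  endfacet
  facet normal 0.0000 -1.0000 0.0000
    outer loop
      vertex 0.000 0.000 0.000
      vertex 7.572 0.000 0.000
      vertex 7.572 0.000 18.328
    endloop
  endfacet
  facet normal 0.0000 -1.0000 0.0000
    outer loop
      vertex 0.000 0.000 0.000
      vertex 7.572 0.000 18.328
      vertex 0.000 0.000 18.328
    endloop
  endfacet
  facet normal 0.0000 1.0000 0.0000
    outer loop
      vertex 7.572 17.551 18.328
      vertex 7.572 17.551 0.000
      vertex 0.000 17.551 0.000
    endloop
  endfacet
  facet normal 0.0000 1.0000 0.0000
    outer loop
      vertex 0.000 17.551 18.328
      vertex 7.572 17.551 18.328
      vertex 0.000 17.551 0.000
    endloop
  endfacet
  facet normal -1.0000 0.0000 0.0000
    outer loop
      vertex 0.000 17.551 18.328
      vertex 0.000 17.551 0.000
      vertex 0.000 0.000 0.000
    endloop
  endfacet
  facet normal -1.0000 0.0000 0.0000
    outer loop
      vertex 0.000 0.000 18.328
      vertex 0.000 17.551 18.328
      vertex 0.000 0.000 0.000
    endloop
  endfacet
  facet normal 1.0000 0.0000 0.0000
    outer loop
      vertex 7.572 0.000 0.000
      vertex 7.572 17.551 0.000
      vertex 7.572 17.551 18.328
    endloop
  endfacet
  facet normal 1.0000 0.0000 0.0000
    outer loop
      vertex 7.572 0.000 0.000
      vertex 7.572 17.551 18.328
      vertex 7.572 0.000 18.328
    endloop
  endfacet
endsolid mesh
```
; perimeter-only toolpath
G21 ; units = mm
G90 ; absolute positioning
G28 ; home
; layer 1
G0 Z2.291
G0 X0.000 Y0.000
G1 X7.572 Y0.000
G1 X7.572 Y17.551
G1 X0.000 Y17.551
G1 X0.000 Y0.000
; layer 2
G0 Z4.582
G0 X0.000 Y0.000
G1 X7.572 Y0.000
G1 X7.572 Y17.551
G1 X0.000 Y17.551
G1 X0.000 Y0.000
; layer 3
G0 Z6.873
G0 X0.000 Y0.000
G1 X7.572 Y0.000
G1 X7.572 Y17.551
G1 X0.000 Y17.551
G1 X0.000 Y0.000
; layer 4
G0 Z9.164
G0 X0.000 Y0.000
G1 X7.572 Y0.000
G1 X7.572 Y17.551
G1 X0.000 Y17.551
G1 X0.000 Y0.000
; layer 5
G0 Z11.455
G0 X0.000 Y0.000
G1 X7.572 Y0.000
G1 X7.572 Y17.551
G1 X0.000 Y17.551
G1 X0.000 Y0.000
; layer 6
G0 Z13.746
G0 X0.000 Y0.000
G1 X7.572 Y0.000
G1 X7.572 Y17.551
G1 X0.000 Y17.551
G1 X0.000 Y0.000
; layer 7
G0 Z16.037
G0 X0.000 Y0.000
G1 X7.572 Y0.000
G1 X7.572 Y17.551
G1 X0.000 Y17.551
G1 X0.000 Y0.000
; layer 8
G0 Z18.328
G0 X0.000 Y0.000
G1 X7.572 Y0.000
G1 X7.572 Y17.551
G1 X0.000 Y17.551
G1 X0.000 Y0.000
M2 ; end

The solid is a rectangular box, roughly 7.57 × 17.6 mm footprint and 18.3 mm tall. Slicing at Δz = 2.291 mm — 8 equal slices spanning the solid's height, so layer i sits at z = i·h/8 — gives 8 non-empty perimeters. Each is a 4-segment closed polygon; G0 lifts to the layer z and rapids to the start vertex, then G1 traces the edges.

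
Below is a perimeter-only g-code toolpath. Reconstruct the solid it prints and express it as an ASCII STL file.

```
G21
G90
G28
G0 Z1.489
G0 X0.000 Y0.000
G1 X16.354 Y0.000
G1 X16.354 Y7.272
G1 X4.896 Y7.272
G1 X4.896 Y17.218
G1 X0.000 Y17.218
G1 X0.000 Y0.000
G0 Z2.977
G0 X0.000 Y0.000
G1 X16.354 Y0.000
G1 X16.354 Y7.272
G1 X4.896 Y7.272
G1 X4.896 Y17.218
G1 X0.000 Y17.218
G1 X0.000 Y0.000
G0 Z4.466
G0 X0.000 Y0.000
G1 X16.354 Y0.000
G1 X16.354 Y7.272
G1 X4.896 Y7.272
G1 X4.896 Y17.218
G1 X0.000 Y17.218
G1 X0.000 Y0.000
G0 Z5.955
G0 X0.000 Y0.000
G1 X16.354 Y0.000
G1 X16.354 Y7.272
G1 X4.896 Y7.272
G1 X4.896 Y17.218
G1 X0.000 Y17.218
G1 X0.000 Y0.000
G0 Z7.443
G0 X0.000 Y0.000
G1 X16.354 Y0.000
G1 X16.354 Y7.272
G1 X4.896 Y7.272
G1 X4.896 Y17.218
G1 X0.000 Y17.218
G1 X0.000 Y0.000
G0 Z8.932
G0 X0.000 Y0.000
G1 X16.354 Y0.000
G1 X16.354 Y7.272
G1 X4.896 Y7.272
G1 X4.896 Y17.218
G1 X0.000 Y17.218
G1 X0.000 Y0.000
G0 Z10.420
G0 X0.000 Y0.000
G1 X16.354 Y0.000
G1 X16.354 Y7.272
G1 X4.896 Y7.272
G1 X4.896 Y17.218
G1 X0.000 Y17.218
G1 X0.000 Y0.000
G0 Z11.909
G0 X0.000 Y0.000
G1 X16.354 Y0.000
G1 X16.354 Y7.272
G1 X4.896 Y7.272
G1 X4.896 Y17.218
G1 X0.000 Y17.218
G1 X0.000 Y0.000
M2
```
solid part
  facet normal 0.0000 0.0000 -1.0000
    outer loop
      vertex 16.354 7.272 0.000
      vertex 16.354 0.000 0.000
      vertex 0.000 0.000 0.000
    endloop
  endfacet
  facet normal 0.0000 0.0000 -1.0000
    outer loop
      vertex 4.896 7.272 0.000
      vertex 16.354 7.272 0.000
      vertex 0.000 0.000 0.000
    endloop
  endfacet
  facet normal 0.0000 0.0000 -1.0000
    outer loop
      vertex 4.896 17.218 0.000
      vertex 4.896 7.272 0.000
      vertex 0.000 0.000 0.000
    endloop
  endfacet
  facet normal 0.0000 0.0000 -1.0000
    outer loop
      vertex 0.000 17.218 0.000
      vertex 4.896 17.218 0.000
      vertex 0.000 0.000 0.000
    endloop
  endfacet
  facet normal 0.0000 0.0000 1.0000
    outer loop
      vertex 0.000 0.000 11.909
      vertex 16.354 0.000 11.909
      vertex 16.354 7.272 11.909
    endloop
  endfacet
  facet normal 0.0000 0.0000 1.0000
    outer loop
      vertex 0.000 0.000 11.909
      vertex 16.354 7.272 11.909
      vertex 4.896 7.272 11.909
    endloop
  endfacet
  facet normal 0.0000 0.0000 1.0000
    outer loop
      vertex 0.000 0.000 11.909
      vertex 4.896 7.272 11.909
      vertex 4.896 17.218 11.909
    endloop
  endfacet
  facet normal 0.0000 0.0000 1.0000
    outer loop
      vertex 0.000 0.000 11.909
      vertex 4.896 17.218 11.909
      vertex 0.000 17.218 11.909
    endloop
  endfacet
  facet normal 0.0000 -1.0000 0.0000
    outer loop
      vertex 0.000 0.000 0.000
      vertex 16.354 0.000 0.000
      vertex 16.354 0.000 11.909
    endloop
  endfacet
  facet normal 0.0000 -1.0000 0.0000
    outer loop
      vertex 0.000 0.000 0.000
      vertex 16.354 0.000 11.909
      vertex 0.000 0.000 11.909
    endloop
  endfacet
  facet normal 1.0000 0.0000 0.0000
    outer loop
      vertex 16.354 0.000 0.000
      vertex 16.354 7.272 0.000
      vertex 16.354 7.272 11.909
    endloop
  endfacet
  facet normal 1.0000 0.0000 0.0000
    outer loop
      vertex 16.354 0.000 0.000
      vertex 16.354 7.272 11.909
      vertex 16.354 0.000 11.909
    endloop
  endfacet
  facet normal 0.0000 1.0000 0.0000
    outer loop
      vertex 16.354 7.272 0.000
      vertex 4.896 7.272 0.000
      vertex 4.896 7.272 11.909
    endloop
  endfacet
  facet normal 0.0000 1.0000 0.0000
    outer loop
      vertex 16.354 7.272 0.000
      vertex 4.896 7.272 11.909
      vertex 16.354 7.272 11.909
    endloop
  endfacet
  facet normal 1.0000 0.0000 0.0000
    outer loop
      vertex 4.896 7.272 0.000
      vertex 4.896 17.218 0.000
      vertex 4.896 17.218 11.909
    endloop
  endfacet
  facet normal 1.0000 0.0000 0.0000
    outer loop
      vertex 4.896 7.272 0.000
      vertex 4.896 17.218 11.909
      vertex 4.896 7.272 11.909
    endloop
  endfacet
  facet normal 0.0000 1.0000 0.0000
    outer loop
      vertex 4.896 17.218 0.000
      vertex 0.000 17.218 0.000
      vertex 0.000 17.218 11.909
    endloop
  endfacet
  facet normal 0.0000 1.0000 0.0000
    outer loop
      vertex 4.896 17.218 0.000
      vertex 0.000 17.218 11.909
      vertex 4.896 17.218 11.909
    endloop
  endfacet
  facet normal -1.0000 0.0000 0.0000
    outer loop
      vertex 0.000 17.218 0.000
      vertex 0.000 0.000 0.000
      vertex 0.000 0.000 11.909
    endloop
  endfacet
  facet normal -1.0000 0.0000 0.0000
    outer loop
      vertex 0.000 17.218 0.000
      vertex 0.000 0.000 11.909
      vertex 0.000 17.218 11.909
    endloop
  endfacet
endsolid part

The G0 Z moves step by Δz≈1.489 mm. Every layer's G1 loop is the same polygon, so the solid is a straight extrusion of it from z=0 to z≈11.9. Closing with flat bottom and top caps and triangulating gives 20 facets — an L-shaped prism: outer 16.4 × 17.2 mm, arm thicknesses ≈ 7.27 mm (horizontal) and 4.9 mm (vertical), extruded 11.9 mm in z.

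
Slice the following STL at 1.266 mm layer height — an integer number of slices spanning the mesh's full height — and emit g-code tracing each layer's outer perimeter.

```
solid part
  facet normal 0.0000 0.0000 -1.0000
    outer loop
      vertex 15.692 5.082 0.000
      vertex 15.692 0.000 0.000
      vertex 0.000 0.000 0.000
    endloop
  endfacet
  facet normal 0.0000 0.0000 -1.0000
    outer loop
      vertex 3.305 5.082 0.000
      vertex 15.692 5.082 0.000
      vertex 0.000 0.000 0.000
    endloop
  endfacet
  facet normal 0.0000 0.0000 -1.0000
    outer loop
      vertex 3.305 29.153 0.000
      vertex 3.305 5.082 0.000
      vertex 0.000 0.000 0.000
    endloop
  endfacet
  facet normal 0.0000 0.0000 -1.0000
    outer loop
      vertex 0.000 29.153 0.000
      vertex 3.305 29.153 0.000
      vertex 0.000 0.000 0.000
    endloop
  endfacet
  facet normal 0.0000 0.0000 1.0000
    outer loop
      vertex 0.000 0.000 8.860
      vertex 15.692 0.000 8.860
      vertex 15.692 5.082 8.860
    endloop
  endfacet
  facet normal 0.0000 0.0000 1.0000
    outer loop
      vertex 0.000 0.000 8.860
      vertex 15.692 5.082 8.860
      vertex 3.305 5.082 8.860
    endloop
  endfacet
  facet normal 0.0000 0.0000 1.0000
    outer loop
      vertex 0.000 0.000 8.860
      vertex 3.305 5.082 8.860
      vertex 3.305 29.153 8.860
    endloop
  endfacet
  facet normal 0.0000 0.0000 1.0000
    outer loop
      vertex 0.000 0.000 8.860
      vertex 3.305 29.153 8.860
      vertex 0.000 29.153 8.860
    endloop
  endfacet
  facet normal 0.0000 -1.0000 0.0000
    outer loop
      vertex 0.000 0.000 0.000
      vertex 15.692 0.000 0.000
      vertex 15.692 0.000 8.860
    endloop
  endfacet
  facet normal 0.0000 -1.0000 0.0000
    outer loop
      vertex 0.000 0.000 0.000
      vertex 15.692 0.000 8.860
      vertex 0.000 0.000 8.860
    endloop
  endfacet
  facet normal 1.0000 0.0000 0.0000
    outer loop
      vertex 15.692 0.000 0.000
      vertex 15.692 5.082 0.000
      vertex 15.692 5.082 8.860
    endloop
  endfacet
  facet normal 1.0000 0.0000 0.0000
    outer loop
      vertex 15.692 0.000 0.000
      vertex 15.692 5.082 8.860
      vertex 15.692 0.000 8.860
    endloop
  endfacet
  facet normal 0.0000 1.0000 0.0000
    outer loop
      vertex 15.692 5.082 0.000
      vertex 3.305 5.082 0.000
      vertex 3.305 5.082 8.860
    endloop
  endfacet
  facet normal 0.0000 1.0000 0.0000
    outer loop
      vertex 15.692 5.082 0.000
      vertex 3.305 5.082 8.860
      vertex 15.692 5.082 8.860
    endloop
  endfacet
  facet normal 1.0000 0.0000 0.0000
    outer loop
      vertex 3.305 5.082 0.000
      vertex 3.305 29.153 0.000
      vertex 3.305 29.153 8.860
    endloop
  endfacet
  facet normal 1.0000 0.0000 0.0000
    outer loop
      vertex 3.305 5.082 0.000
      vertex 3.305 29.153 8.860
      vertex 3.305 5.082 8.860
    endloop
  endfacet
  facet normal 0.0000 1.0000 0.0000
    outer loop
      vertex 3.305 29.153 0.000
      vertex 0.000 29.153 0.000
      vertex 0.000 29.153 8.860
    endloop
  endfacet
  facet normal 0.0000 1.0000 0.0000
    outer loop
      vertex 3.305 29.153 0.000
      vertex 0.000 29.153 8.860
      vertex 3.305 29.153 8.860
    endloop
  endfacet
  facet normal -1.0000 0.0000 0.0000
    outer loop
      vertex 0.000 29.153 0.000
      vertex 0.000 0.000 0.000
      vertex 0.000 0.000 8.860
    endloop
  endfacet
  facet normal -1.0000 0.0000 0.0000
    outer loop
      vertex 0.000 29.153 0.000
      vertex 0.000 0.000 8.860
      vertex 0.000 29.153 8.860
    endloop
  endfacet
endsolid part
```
; perimeter-only toolpath
G21 ; units = mm
G90 ; absolute positioning
G28 ; home
; layer 1
G0 Z1.266
G0 X0.000 Y0.000
G1 X15.692 Y0.000
G1 X15.692 Y5.082
G1 X3.305 Y5.082
G1 X3.305 Y29.153
G1 X0.000 Y29.153
G1 X0.000 Y0.000
; layer 2
G0 Z2.531
G0 X0.000 Y0.000
G1 X15.692 Y0.000
G1 X15.692 Y5.082
G1 X3.305 Y5.082
G1 X3.305 Y29.153
G1 X0.000 Y29.153
G1 X0.000 Y0.000
; layer 3
G0 Z3.797
G0 X0.000 Y0.000
G1 X15.692 Y0.000
G1 X15.692 Y5.082
G1 X3.305 Y5.082
G1 X3.305 Y29.153
G1 X0.000 Y29.153
G1 X0.000 Y0.000
; layer 4
G0 Z5.063
G0 X0.000 Y0.000
G1 X15.692 Y0.000
G1 X15.692 Y5.082
G1 X3.305 Y5.082
G1 X3.305 Y29.153
G1 X0.000 Y29.153
G1 X0.000 Y0.000
; layer 5
G0 Z6.329
G0 X0.000 Y0.000
G1 X15.692 Y0.000
G1 X15.692 Y5.082
G1 X3.305 Y5.082
G1 X3.305 Y29.153
G1 X0.000 Y29.153
G1 X0.000 Y0.000
; layer 6
G0 Z7.594
G0 X0.000 Y0.000
G1 X15.692 Y0.000
G1 X15.692 Y5.082
G1 X3.305 Y5.082
G1 X3.305 Y29.153
G1 X0.000 Y29.153
G1 X0.000 Y0.000
; layer 7
G0 Z8.860
G0 X0.000 Y0.000
G1 X15.692 Y0.000
G1 X15.692 Y5.082
G1 X3.305 Y5.082
G1 X3.305 Y29.153
G1 X0.000 Y29.153
G1 X0.000 Y0.000
M2 ; end

The solid is an L-shaped prism: outer 15.7 × 29.2 mm, arm thicknesses ≈ 5.08 mm (horizontal) and 3.31 mm (vertical), extruded 8.86 mm in z. Slicing at Δz = 1.266 mm — 7 equal slices spanning the solid's height, so layer i sits at z = i·h/7 — gives 7 non-empty perimeters. Each is a 6-segment closed polygon; G0 lifts to the layer z and rapids to the start vertex, then G1 traces the edges.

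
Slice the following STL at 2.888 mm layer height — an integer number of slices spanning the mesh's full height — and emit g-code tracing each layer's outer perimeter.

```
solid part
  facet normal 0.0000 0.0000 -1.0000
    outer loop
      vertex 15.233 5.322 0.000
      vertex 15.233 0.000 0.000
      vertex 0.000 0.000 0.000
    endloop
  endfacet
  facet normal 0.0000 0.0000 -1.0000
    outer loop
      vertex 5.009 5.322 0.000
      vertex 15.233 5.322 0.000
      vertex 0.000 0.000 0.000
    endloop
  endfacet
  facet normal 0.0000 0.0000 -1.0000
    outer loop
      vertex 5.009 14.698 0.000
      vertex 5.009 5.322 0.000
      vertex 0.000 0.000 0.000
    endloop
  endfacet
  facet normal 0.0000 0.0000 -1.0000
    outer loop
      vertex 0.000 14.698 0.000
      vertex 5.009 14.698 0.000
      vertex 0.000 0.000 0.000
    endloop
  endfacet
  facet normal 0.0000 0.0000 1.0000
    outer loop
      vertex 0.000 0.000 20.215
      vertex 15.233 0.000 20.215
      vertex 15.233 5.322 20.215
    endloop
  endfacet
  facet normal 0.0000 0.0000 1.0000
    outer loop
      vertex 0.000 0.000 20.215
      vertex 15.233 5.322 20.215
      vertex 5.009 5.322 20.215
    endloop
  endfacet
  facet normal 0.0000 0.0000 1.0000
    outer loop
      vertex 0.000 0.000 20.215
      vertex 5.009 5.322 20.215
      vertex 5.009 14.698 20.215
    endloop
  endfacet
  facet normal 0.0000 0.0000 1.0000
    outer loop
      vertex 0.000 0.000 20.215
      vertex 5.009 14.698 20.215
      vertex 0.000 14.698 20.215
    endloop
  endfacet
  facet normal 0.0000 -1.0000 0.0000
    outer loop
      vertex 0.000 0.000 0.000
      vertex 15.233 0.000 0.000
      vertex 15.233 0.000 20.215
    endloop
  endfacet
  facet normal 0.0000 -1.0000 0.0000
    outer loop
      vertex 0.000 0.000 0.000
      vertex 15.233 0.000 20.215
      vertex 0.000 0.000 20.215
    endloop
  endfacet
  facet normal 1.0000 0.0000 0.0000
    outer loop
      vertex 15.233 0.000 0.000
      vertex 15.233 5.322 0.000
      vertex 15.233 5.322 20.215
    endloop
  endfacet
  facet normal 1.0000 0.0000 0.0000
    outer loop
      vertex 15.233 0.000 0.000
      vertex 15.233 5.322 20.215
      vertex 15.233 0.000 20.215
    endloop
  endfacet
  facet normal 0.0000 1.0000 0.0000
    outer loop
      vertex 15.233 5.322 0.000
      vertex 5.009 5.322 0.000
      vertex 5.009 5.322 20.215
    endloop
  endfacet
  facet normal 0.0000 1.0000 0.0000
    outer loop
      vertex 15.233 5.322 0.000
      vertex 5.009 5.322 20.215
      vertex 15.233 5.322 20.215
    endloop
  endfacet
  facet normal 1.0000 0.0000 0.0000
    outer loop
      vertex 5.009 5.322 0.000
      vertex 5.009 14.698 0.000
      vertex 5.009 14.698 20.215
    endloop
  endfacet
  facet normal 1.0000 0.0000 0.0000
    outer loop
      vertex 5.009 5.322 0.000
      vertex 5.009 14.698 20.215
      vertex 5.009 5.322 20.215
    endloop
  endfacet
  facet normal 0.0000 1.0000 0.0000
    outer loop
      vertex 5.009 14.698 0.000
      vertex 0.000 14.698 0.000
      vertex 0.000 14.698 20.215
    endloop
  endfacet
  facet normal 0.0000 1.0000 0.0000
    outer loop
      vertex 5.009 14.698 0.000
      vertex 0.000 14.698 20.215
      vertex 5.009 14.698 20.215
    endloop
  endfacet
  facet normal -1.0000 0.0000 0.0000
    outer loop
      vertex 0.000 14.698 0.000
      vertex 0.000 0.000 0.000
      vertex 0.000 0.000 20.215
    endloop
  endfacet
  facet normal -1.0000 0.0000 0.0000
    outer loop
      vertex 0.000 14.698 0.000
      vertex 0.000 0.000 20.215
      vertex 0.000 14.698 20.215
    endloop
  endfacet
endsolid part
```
; perimeter-only toolpath
G21 ; units = mm
G90 ; absolute positioning
G28 ; home
; layer 1
G0 Z2.888
G0 X0.000 Y0.000
G1 X15.233 Y0.000
G1 X15.233 Y5.322
G1 X5.009 Y5.322
G1 X5.009 Y14.698
G1 X0.000 Y14.698
G1 X0.000 Y0.000
; layer 2
G0 Z5.776
G0 X0.000 Y0.000
G1 X15.233 Y0.000
G1 X15.233 Y5.322
G1 X5.009 Y5.322
G1 X5.009 Y14.698
G1 X0.000 Y14.698
G1 X0.000 Y0.000
; layer 3
G0 Z8.664
G0 X0.000 Y0.000
G1 X15.233 Y0.000
G1 X15.233 Y5.322
G1 X5.009 Y5.322
G1 X5.009 Y14.698
G1 X0.000 Y14.698
G1 X0.000 Y0.000
; layer 4
G0 Z11.551
G0 X0.000 Y0.000
G1 X15.233 Y0.000
G1 X15.233 Y5.322
G1 X5.009 Y5.322
G1 X5.009 Y14.698
G1 X0.000 Y14.698
G1 X0.000 Y0.000
; layer 5
G0 Z14.439
G0 X0.000 Y0.000
G1 X15.233 Y0.000
G1 X15.233 Y5.322
G1 X5.009 Y5.322
G1 X5.009 Y14.698
G1 X0.000 Y14.698
G1 X0.000 Y0.000
; layer 6
G0 Z17.327
G0 X0.000 Y0.000
G1 X15.233 Y0.000
G1 X15.233 Y5.322
G1 X5.009 Y5.322
G1 X5.009 Y14.698
G1 X0.000 Y14.698
G1 X0.000 Y0.000
; layer 7
G0 Z20.215
G0 X0.000 Y0.000
G1 X15.233 Y0.000
G1 X15.233 Y5.322
G1 X5.009 Y5.322
G1 X5.009 Y14.698
G1 X0.000 Y14.698
G1 X0.000 Y0.000
M2 ; end

The solid is an L-shaped prism: outer 15.2 × 14.7 mm, arm thicknesses ≈ 5.32 mm (horizontal) and 5.01 mm (vertical), extruded 20.2 mm in z. Slicing at Δz = 2.888 mm — 7 equal slices spanning the solid's height, so layer i sits at z = i·h/7 — gives 7 non-empty perimeters. Each is a 6-segment closed polygon; G0 lifts to the layer z and rapids to the start vertex, then G1 traces the edges.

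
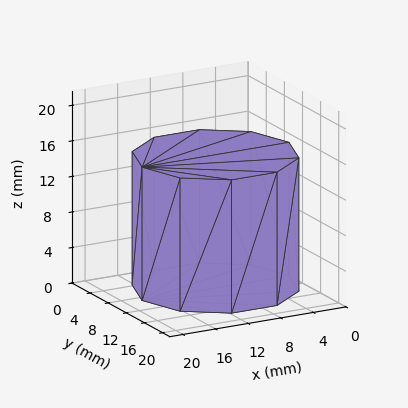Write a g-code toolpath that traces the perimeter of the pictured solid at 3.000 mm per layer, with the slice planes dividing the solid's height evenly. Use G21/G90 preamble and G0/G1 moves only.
Reading the render: the shape is a regular 10-sided prism (a cylinder approximated with 10 flat sides), circumscribed radius ≈ 9 mm, height ≈ 15 mm (dimensions read to the nearest mm from the axis ticks). For the g-code, the solid's height is divided into equal slices at the stated Δz and each level perimeter traced with G1 moves after a G0 lift.

; perimeter-only toolpath
G21 ; units = mm
G90 ; absolute positioning
G28 ; home
; layer 1
G0 Z3.000
G0 X18.000 Y9.000
G1 X16.281 Y14.290
G1 X11.781 Y17.560
G1 X6.219 Y17.560
G1 X1.719 Y14.290
G1 X0.000 Y9.000
G1 X1.719 Y3.710
G1 X6.219 Y0.440
G1 X11.781 Y0.440
G1 X16.281 Y3.710
G1 X18.000 Y9.000
; layer 2
G0 Z6.000
G0 X18.000 Y9.000
G1 X16.281 Y14.290
G1 X11.781 Y17.560
G1 X6.219 Y17.560
G1 X1.719 Y14.290
G1 X0.000 Y9.000
G1 X1.719 Y3.710
G1 X6.219 Y0.440
G1 X11.781 Y0.440
G1 X16.281 Y3.710
G1 X18.000 Y9.000
; layer 3
G0 Z9.000
G0 X18.000 Y9.000
G1 X16.281 Y14.290
G1 X11.781 Y17.560
G1 X6.219 Y17.560
G1 X1.719 Y14.290
G1 X0.000 Y9.000
G1 X1.719 Y3.710
G1 X6.219 Y0.440
G1 X11.781 Y0.440
G1 X16.281 Y3.710
G1 X18.000 Y9.000
; layer 4
G0 Z12.000
G0 X18.000 Y9.000
G1 X16.281 Y14.290
G1 X11.781 Y17.560
G1 X6.219 Y17.560
G1 X1.719 Y14.290
G1 X0.000 Y9.000
G1 X1.719 Y3.710
G1 X6.219 Y0.440
G1 X11.781 Y0.440
G1 X16.281 Y3.710
G1 X18.000 Y9.000
; layer 5
G0 Z15.000
G0 X18.000 Y9.000
G1 X16.281 Y14.290
G1 X11.781 Y17.560
G1 X6.219 Y17.560
G1 X1.719 Y14.290
G1 X0.000 Y9.000
G1 X1.719 Y3.710
G1 X6.219 Y0.440
G1 X11.781 Y0.440
G1 X16.281 Y3.710
G1 X18.000 Y9.000
M2 ; end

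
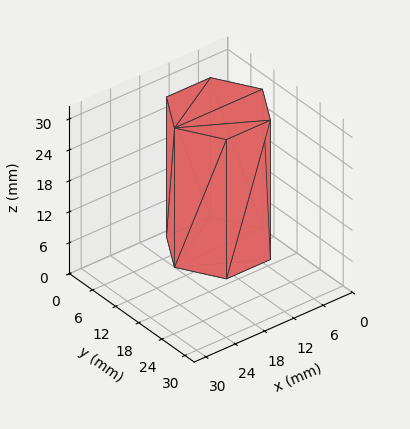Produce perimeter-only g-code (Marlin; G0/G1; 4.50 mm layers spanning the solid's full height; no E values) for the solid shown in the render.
Reading the render: the shape is a regular 6-sided prism (a cylinder approximated with 6 flat sides), circumscribed radius ≈ 9 mm, height ≈ 27 mm (dimensions read to the nearest mm from the axis ticks). For the g-code, the solid's height is divided into equal slices at the stated Δz and each level perimeter traced with G1 moves after a G0 lift.

; perimeter-only toolpath
G21 ; units = mm
G90 ; absolute positioning
G28 ; home
; layer 1
G0 Z4.50
G0 X18.00 Y9.00
G1 X13.50 Y16.79
G1 X4.50 Y16.79
G1 X0.00 Y9.00
G1 X4.50 Y1.21
G1 X13.50 Y1.21
G1 X18.00 Y9.00
; layer 2
G0 Z9.00
G0 X18.00 Y9.00
G1 X13.50 Y16.79
G1 X4.50 Y16.79
G1 X0.00 Y9.00
G1 X4.50 Y1.21
G1 X13.50 Y1.21
G1 X18.00 Y9.00
; layer 3
G0 Z13.50
G0 X18.00 Y9.00
G1 X13.50 Y16.79
G1 X4.50 Y16.79
G1 X0.00 Y9.00
G1 X4.50 Y1.21
G1 X13.50 Y1.21
G1 X18.00 Y9.00
; layer 4
G0 Z18.00
G0 X18.00 Y9.00
G1 X13.50 Y16.79
G1 X4.50 Y16.79
G1 X0.00 Y9.00
G1 X4.50 Y1.21
G1 X13.50 Y1.21
G1 X18.00 Y9.00
; layer 5
G0 Z22.50
G0 X18.00 Y9.00
G1 X13.50 Y16.79
G1 X4.50 Y16.79
G1 X0.00 Y9.00
G1 X4.50 Y1.21
G1 X13.50 Y1.21
G1 X18.00 Y9.00
; layer 6
G0 Z27.00
G0 X18.00 Y9.00
G1 X13.50 Y16.79
G1 X4.50 Y16.79
G1 X0.00 Y9.00
G1 X4.50 Y1.21
G1 X13.50 Y1.21
G1 X18.00 Y9.00
M2 ; end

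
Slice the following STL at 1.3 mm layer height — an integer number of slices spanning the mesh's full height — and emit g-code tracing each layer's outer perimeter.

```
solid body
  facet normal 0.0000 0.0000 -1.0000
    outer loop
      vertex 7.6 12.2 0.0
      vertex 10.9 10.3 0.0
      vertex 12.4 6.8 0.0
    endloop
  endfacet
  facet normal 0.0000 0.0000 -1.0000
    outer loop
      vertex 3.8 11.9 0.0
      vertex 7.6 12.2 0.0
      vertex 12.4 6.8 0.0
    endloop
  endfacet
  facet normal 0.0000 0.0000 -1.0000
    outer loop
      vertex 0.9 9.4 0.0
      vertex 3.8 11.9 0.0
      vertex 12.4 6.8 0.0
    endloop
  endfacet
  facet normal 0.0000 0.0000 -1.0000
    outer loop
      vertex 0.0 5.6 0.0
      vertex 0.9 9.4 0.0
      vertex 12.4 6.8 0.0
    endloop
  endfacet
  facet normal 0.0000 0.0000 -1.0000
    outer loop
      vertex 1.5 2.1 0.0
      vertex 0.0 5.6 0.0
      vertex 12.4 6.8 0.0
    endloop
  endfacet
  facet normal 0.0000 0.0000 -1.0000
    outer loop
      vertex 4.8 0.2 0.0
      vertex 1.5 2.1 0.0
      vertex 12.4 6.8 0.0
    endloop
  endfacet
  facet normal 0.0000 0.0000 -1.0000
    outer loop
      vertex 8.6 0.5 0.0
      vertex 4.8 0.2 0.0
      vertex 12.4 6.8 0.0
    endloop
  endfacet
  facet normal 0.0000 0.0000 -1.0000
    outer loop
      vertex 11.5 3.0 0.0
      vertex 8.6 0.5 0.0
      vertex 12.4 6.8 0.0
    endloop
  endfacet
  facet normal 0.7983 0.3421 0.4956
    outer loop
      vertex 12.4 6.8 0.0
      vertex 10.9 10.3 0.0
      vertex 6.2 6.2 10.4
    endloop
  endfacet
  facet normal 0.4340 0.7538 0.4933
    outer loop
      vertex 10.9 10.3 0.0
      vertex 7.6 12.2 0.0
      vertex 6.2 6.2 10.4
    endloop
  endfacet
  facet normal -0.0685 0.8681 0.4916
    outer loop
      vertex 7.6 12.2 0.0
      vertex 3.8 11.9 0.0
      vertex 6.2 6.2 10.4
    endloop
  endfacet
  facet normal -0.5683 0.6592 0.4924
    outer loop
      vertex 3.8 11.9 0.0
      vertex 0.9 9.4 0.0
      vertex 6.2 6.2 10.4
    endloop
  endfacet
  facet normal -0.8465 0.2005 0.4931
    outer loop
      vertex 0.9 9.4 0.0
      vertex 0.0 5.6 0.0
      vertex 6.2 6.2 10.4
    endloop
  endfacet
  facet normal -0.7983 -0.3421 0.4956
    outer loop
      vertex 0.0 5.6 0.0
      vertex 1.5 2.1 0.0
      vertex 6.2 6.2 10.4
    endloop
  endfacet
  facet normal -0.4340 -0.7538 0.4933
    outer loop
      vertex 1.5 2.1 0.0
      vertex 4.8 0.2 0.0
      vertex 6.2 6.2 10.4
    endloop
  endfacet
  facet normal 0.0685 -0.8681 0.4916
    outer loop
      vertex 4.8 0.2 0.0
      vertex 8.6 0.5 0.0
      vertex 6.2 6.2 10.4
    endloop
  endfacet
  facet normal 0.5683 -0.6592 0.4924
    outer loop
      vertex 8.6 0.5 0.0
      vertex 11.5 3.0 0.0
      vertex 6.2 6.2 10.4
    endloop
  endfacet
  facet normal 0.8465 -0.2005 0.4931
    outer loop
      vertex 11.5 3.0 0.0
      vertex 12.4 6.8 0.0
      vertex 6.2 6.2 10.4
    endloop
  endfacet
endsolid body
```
; perimeter-only toolpath
G21 ; units = mm
G90 ; absolute positioning
G28 ; home
; layer 1
G0 Z1.3
G0 X11.6 Y6.7
G1 X10.3 Y9.8
G1 X7.4 Y11.4
G1 X4.1 Y11.2
G1 X1.6 Y9.0
G1 X0.8 Y5.7
G1 X2.1 Y2.6
G1 X5.0 Y1.0
G1 X8.3 Y1.2
G1 X10.8 Y3.4
G1 X11.6 Y6.7
; layer 2
G0 Z2.6
G0 X10.9 Y6.6
G1 X9.7 Y9.3
G1 X7.2 Y10.7
G1 X4.4 Y10.5
G1 X2.2 Y8.6
G1 X1.6 Y5.7
G1 X2.7 Y3.1
G1 X5.1 Y1.7
G1 X8.0 Y1.9
G1 X10.2 Y3.8
G1 X10.9 Y6.6
; layer 3
G0 Z3.9
G0 X10.1 Y6.6
G1 X9.1 Y8.8
G1 X7.1 Y9.9
G1 X4.7 Y9.8
G1 X2.9 Y8.2
G1 X2.3 Y5.8
G1 X3.3 Y3.6
G1 X5.3 Y2.5
G1 X7.7 Y2.6
G1 X9.5 Y4.2
G1 X10.1 Y6.6
; layer 4
G0 Z5.2
G0 X9.3 Y6.5
G1 X8.6 Y8.2
G1 X6.9 Y9.2
G1 X5.0 Y9.1
G1 X3.6 Y7.8
G1 X3.1 Y5.9
G1 X3.9 Y4.2
G1 X5.5 Y3.2
G1 X7.4 Y3.4
G1 X8.8 Y4.6
G1 X9.3 Y6.5
; layer 5
G0 Z6.5
G0 X8.5 Y6.4
G1 X8.0 Y7.7
G1 X6.7 Y8.4
G1 X5.3 Y8.3
G1 X4.2 Y7.4
G1 X3.9 Y6.0
G1 X4.4 Y4.7
G1 X5.7 Y4.0
G1 X7.1 Y4.1
G1 X8.2 Y5.0
G1 X8.5 Y6.4
; layer 6
G0 Z7.8
G0 X7.8 Y6.4
G1 X7.4 Y7.2
G1 X6.6 Y7.7
G1 X5.6 Y7.6
G1 X4.9 Y7.0
G1 X4.7 Y6.1
G1 X5.0 Y5.2
G1 X5.9 Y4.7
G1 X6.8 Y4.8
G1 X7.5 Y5.4
G1 X7.8 Y6.4
; layer 7
G0 Z9.1
G0 X7.0 Y6.3
G1 X6.8 Y6.7
G1 X6.4 Y7.0
G1 X5.9 Y6.9
G1 X5.5 Y6.6
G1 X5.4 Y6.1
G1 X5.6 Y5.7
G1 X6.0 Y5.5
G1 X6.5 Y5.5
G1 X6.9 Y5.8
G1 X7.0 Y6.3
M2 ; end

The solid is a regular 10-sided pyramid, base circumscribed radius ≈ 6.2 mm, apex at z ≈ 10.4 mm. Slicing at Δz = 1.3 mm — 8 equal slices spanning the solid's height, so layer i sits at z = i·h/8 — gives 7 non-empty perimeters. Each is a 10-segment closed polygon; G0 lifts to the layer z and rapids to the start vertex, then G1 traces the edges. The cross-section shrinks linearly with z (the slice at the apex is degenerate and omitted).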